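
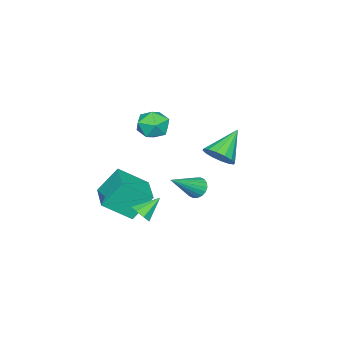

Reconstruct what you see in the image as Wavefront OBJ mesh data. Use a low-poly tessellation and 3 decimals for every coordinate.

v 0.692 3.457 1.965
v 1.176 3.204 2.603
v -0.712 3.623 3.095
v 1.219 3.637 2.593
v 1.121 4.021 2.415
v 0.908 4.254 2.116
v 0.637 4.274 1.777
v 0.381 4.074 1.488
v 0.208 3.71 1.326
v 0.164 3.277 1.336
v 0.262 2.893 1.514
v 0.475 2.659 1.813
v 0.746 2.64 2.153
v 1.003 2.839 2.442
v -2.96 -1.485 1.121
v -2.02 -1.658 1.07
v -3.24 -2.762 0.29
v -2.3 -2.935 0.239
v -2.758 -3.02 1.075
v -2.585 -2.231 1.589
v -2.675 -2.189 -0.229
v -2.502 -1.4 0.285
v -1.844 -2.093 0.236
v -1.895 -2.606 1.042
v -3.365 -1.814 0.318
v -3.416 -2.327 1.124
v 1.596 -0.223 -2.693
v 2.003 0.234 -2.505
v 0.664 0.283 -1.907
v 1.742 0.365 -2.898
v 1.396 0.151 -3.172
v 1.167 -0.282 -3.164
v 1.19 -0.68 -2.881
v 1.45 -0.811 -2.487
v 1.796 -0.598 -2.214
v 2.025 -0.165 -2.221
v -0.355 1.68 -1.284
v 0.032 1.713 -1.767
v 1.175 1.18 -0.096
v 0.037 1.97 -1.667
v -0.035 2.169 -1.49
v -0.17 2.272 -1.272
v -0.342 2.257 -1.057
v -0.517 2.128 -0.887
v -0.659 1.91 -0.795
v -0.741 1.646 -0.8
v -0.747 1.39 -0.901
v -0.675 1.19 -1.078
v -0.539 1.088 -1.295
v -0.367 1.103 -1.51
v -0.193 1.232 -1.681
v -0.051 1.45 -1.773
v -1.469 -1.733 -2.677
v -0.542 -2.889 -1.587
v -0.099 -0.568 -2.609
v 0.829 -1.724 -1.519
v -0.769 -2.476 -4.061
v 0.159 -3.632 -2.971
v 0.602 -1.311 -3.993
v 1.529 -2.467 -2.903
f 2 1 4
f 2 4 3
f 4 1 5
f 4 5 3
f 5 1 6
f 5 6 3
f 6 1 7
f 6 7 3
f 7 1 8
f 7 8 3
f 8 1 9
f 8 9 3
f 9 1 10
f 9 10 3
f 10 1 11
f 10 11 3
f 11 1 12
f 11 12 3
f 12 1 13
f 12 13 3
f 13 1 14
f 13 14 3
f 14 1 2
f 14 2 3
f 15 26 20
f 15 20 16
f 15 16 22
f 15 22 25
f 15 25 26
f 16 20 24
f 20 26 19
f 26 25 17
f 25 22 21
f 22 16 23
f 18 24 19
f 18 19 17
f 18 17 21
f 18 21 23
f 18 23 24
f 19 24 20
f 17 19 26
f 21 17 25
f 23 21 22
f 24 23 16
f 28 27 30
f 28 30 29
f 30 27 31
f 30 31 29
f 31 27 32
f 31 32 29
f 32 27 33
f 32 33 29
f 33 27 34
f 33 34 29
f 34 27 35
f 34 35 29
f 35 27 36
f 35 36 29
f 36 27 28
f 36 28 29
f 38 37 40
f 38 40 39
f 40 37 41
f 40 41 39
f 41 37 42
f 41 42 39
f 42 37 43
f 42 43 39
f 43 37 44
f 43 44 39
f 44 37 45
f 44 45 39
f 45 37 46
f 45 46 39
f 46 37 47
f 46 47 39
f 47 37 48
f 47 48 39
f 48 37 49
f 48 49 39
f 49 37 50
f 49 50 39
f 50 37 51
f 50 51 39
f 51 37 52
f 51 52 39
f 52 37 38
f 52 38 39
f 54 56 53
f 57 54 53
f 53 56 55
f 55 57 53
f 54 60 56
f 58 54 57
f 58 60 54
f 56 60 55
f 59 57 55
f 55 60 59
f 59 58 57
f 60 58 59



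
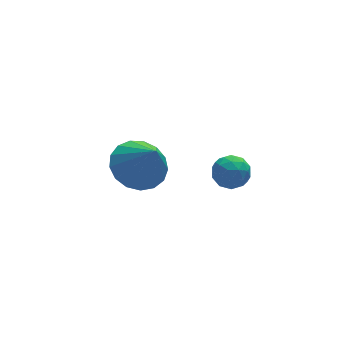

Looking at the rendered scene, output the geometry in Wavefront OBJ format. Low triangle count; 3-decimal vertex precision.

v 2.981 -3.088 3.302
v 3.334 -3.243 3.854
v 2.106 -3.577 3.726
v 2.459 -3.732 4.278
v 2.297 -3.091 4.15
v 2.839 -2.789 3.888
v 2.601 -4.031 3.692
v 3.143 -3.729 3.43
v 3.1 -3.825 4.095
v 2.912 -3.244 4.378
v 2.528 -3.576 3.202
v 2.34 -2.995 3.485
v 3.235 -3.122 3.541
v 2.205 -3.698 4.039
v 2.111 -3.321 3.964
v 2.318 -3.412 4.288
v 2.943 -2.856 3.561
v 3.151 -2.946 3.885
v 2.541 -2.857 4.059
v 2.289 -3.874 3.695
v 2.497 -3.964 4.019
v 3.122 -3.408 3.292
v 3.329 -3.499 3.616
v 2.899 -3.963 3.521
v 3.304 -3.556 4.007
v 2.79 -3.843 4.256
v 2.873 -4.019 3.912
v 3.191 -3.842 3.758
v 3.194 -3.214 4.173
v 2.679 -3.502 4.422
v 2.584 -3.125 4.347
v 2.902 -2.947 4.193
v 3.056 -3.557 4.315
v 2.761 -3.318 3.158
v 2.246 -3.606 3.407
v 2.538 -3.873 3.387
v 2.856 -3.695 3.233
v 2.65 -2.977 3.324
v 2.136 -3.264 3.573
v 2.249 -2.978 3.822
v 2.567 -2.801 3.668
v 2.384 -3.263 3.265
v 1.03 0.541 1.165
v 1.99 0.298 0.819
v 1.33 -0.361 2.635
v 2.058 0.728 1.07
v 1.89 1.116 1.342
v 1.525 1.372 1.574
v 1.047 1.437 1.712
v 0.564 1.298 1.725
v 0.188 0.984 1.61
v 0.005 0.57 1.393
v 0.056 0.149 1.124
v 0.331 -0.183 0.864
v 0.765 -0.348 0.674
v 1.26 -0.31 0.596
v 1.703 -0.077 0.648
f 1 38 17
f 38 12 41
f 17 41 6
f 38 41 17
f 1 17 13
f 17 6 18
f 13 18 2
f 17 18 13
f 1 13 22
f 13 2 23
f 22 23 8
f 13 23 22
f 1 22 34
f 22 8 37
f 34 37 11
f 22 37 34
f 1 34 38
f 34 11 42
f 38 42 12
f 34 42 38
f 2 18 29
f 18 6 32
f 29 32 10
f 18 32 29
f 6 41 19
f 41 12 40
f 19 40 5
f 41 40 19
f 12 42 39
f 42 11 35
f 39 35 3
f 42 35 39
f 11 37 36
f 37 8 24
f 36 24 7
f 37 24 36
f 8 23 28
f 23 2 25
f 28 25 9
f 23 25 28
f 4 30 16
f 30 10 31
f 16 31 5
f 30 31 16
f 4 16 14
f 16 5 15
f 14 15 3
f 16 15 14
f 4 14 21
f 14 3 20
f 21 20 7
f 14 20 21
f 4 21 26
f 21 7 27
f 26 27 9
f 21 27 26
f 4 26 30
f 26 9 33
f 30 33 10
f 26 33 30
f 5 31 19
f 31 10 32
f 19 32 6
f 31 32 19
f 3 15 39
f 15 5 40
f 39 40 12
f 15 40 39
f 7 20 36
f 20 3 35
f 36 35 11
f 20 35 36
f 9 27 28
f 27 7 24
f 28 24 8
f 27 24 28
f 10 33 29
f 33 9 25
f 29 25 2
f 33 25 29
f 44 43 46
f 44 46 45
f 46 43 47
f 46 47 45
f 47 43 48
f 47 48 45
f 48 43 49
f 48 49 45
f 49 43 50
f 49 50 45
f 50 43 51
f 50 51 45
f 51 43 52
f 51 52 45
f 52 43 53
f 52 53 45
f 53 43 54
f 53 54 45
f 54 43 55
f 54 55 45
f 55 43 56
f 55 56 45
f 56 43 57
f 56 57 45
f 57 43 44
f 57 44 45



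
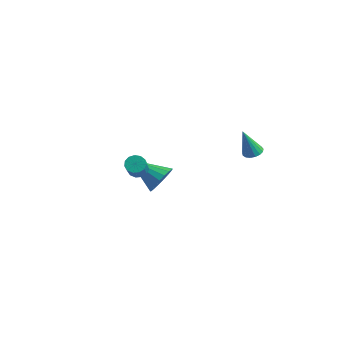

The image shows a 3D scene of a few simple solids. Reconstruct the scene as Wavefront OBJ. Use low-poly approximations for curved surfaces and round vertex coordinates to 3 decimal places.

v -1.714 -1.403 -1.148
v -1.206 -1.269 -1.369
v -0.498 -2.144 -0.274
v -1.006 -2.277 -0.052
v -1.27 -1.045 -1.148
v -0.563 -1.92 -0.053
v -1.475 -0.934 -0.927
v -0.768 -1.809 0.168
v -1.756 -0.972 -0.776
v -1.049 -1.847 0.319
v -2.023 -1.147 -0.743
v -1.316 -2.022 0.352
v -2.193 -1.403 -0.838
v -1.485 -2.278 0.257
v -2.21 -1.659 -1.032
v -1.502 -2.533 0.063
v -2.069 -1.833 -1.262
v -1.362 -2.708 -0.167
v -1.816 -1.871 -1.456
v -1.109 -2.746 -0.361
v -1.53 -1.76 -1.552
v -0.823 -2.635 -0.457
v -1.303 -1.536 -1.519
v -0.595 -2.411 -0.424
v -2.423 1.055 -3.51
v -2.132 1.543 -2.736
v -4.257 0.465 -2.45
v -2.353 1.836 -2.955
v -2.588 1.974 -3.285
v -2.79 1.93 -3.659
v -2.919 1.713 -4.003
v -2.95 1.365 -4.25
v -2.876 0.957 -4.35
v -2.713 0.567 -4.284
v -2.492 0.275 -4.065
v -2.257 0.137 -3.736
v -2.055 0.181 -3.362
v -1.926 0.398 -3.017
v -1.895 0.745 -2.77
v -1.969 1.154 -2.67
v 3.784 1.271 1.365
v 4.143 1.66 1.547
v 3.536 0.749 2.975
v 3.906 1.785 1.55
v 3.641 1.792 1.512
v 3.409 1.679 1.44
v 3.262 1.473 1.35
v 3.236 1.221 1.264
v 3.334 0.98 1.202
v 3.536 0.805 1.176
v 3.795 0.737 1.194
v 4.051 0.792 1.251
v 4.246 0.956 1.335
v 4.335 1.192 1.425
v 4.298 1.446 1.501
f 2 1 5
f 2 5 3
f 3 5 6
f 3 6 4
f 5 1 7
f 5 7 6
f 6 7 8
f 6 8 4
f 7 1 9
f 7 9 8
f 8 9 10
f 8 10 4
f 9 1 11
f 9 11 10
f 10 11 12
f 10 12 4
f 11 1 13
f 11 13 12
f 12 13 14
f 12 14 4
f 13 1 15
f 13 15 14
f 14 15 16
f 14 16 4
f 15 1 17
f 15 17 16
f 16 17 18
f 16 18 4
f 17 1 19
f 17 19 18
f 18 19 20
f 18 20 4
f 19 1 21
f 19 21 20
f 20 21 22
f 20 22 4
f 21 1 23
f 21 23 22
f 22 23 24
f 22 24 4
f 23 1 2
f 23 2 24
f 24 2 3
f 24 3 4
f 26 25 28
f 26 28 27
f 28 25 29
f 28 29 27
f 29 25 30
f 29 30 27
f 30 25 31
f 30 31 27
f 31 25 32
f 31 32 27
f 32 25 33
f 32 33 27
f 33 25 34
f 33 34 27
f 34 25 35
f 34 35 27
f 35 25 36
f 35 36 27
f 36 25 37
f 36 37 27
f 37 25 38
f 37 38 27
f 38 25 39
f 38 39 27
f 39 25 40
f 39 40 27
f 40 25 26
f 40 26 27
f 42 41 44
f 42 44 43
f 44 41 45
f 44 45 43
f 45 41 46
f 45 46 43
f 46 41 47
f 46 47 43
f 47 41 48
f 47 48 43
f 48 41 49
f 48 49 43
f 49 41 50
f 49 50 43
f 50 41 51
f 50 51 43
f 51 41 52
f 51 52 43
f 52 41 53
f 52 53 43
f 53 41 54
f 53 54 43
f 54 41 55
f 54 55 43
f 55 41 42
f 55 42 43



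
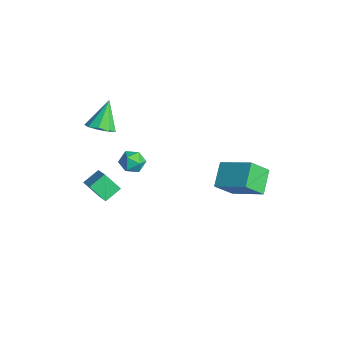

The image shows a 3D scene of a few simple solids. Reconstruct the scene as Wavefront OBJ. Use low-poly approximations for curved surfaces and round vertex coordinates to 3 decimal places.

v -2.09 -2.491 1.25
v -1.284 -2.276 1.531
v -2.83 -1.729 2.79
v -1.513 -1.829 1.2
v -2.012 -1.691 0.892
v -2.547 -1.927 0.752
v -2.869 -2.427 0.845
v -2.826 -2.957 1.127
v -2.439 -3.269 1.467
v -1.889 -3.216 1.706
v -1.433 -2.824 1.731
v 3.903 -2.351 4.109
v 4.557 -2.526 3.796
v 3.323 -2.934 3.224
v 3.977 -3.109 2.911
v 3.78 -3.42 3.56
v 4.138 -3.06 4.107
v 3.742 -2.4 2.913
v 4.1 -2.04 3.46
v 4.458 -2.556 3.056
v 4.481 -3.187 3.456
v 3.399 -2.273 3.564
v 3.422 -2.904 3.964
v 3.676 2.83 -1.085
v 3.818 1.748 -0.013
v 2.615 3.561 -0.206
v 2.757 2.479 0.866
v 5.203 3.941 -0.166
v 5.345 2.859 0.906
v 4.142 4.672 0.713
v 4.284 3.59 1.785
v -2.794 -3.342 -3.786
v -3.073 -2.378 -3.244
v -2.208 -2.631 -4.746
v -2.487 -1.668 -4.204
v -1.473 -3.392 -3.016
v -1.752 -2.429 -2.474
v -0.887 -2.682 -3.976
v -1.166 -1.718 -3.434
f 2 1 4
f 2 4 3
f 4 1 5
f 4 5 3
f 5 1 6
f 5 6 3
f 6 1 7
f 6 7 3
f 7 1 8
f 7 8 3
f 8 1 9
f 8 9 3
f 9 1 10
f 9 10 3
f 10 1 11
f 10 11 3
f 11 1 2
f 11 2 3
f 12 23 17
f 12 17 13
f 12 13 19
f 12 19 22
f 12 22 23
f 13 17 21
f 17 23 16
f 23 22 14
f 22 19 18
f 19 13 20
f 15 21 16
f 15 16 14
f 15 14 18
f 15 18 20
f 15 20 21
f 16 21 17
f 14 16 23
f 18 14 22
f 20 18 19
f 21 20 13
f 25 27 24
f 28 25 24
f 24 27 26
f 26 28 24
f 25 31 27
f 29 25 28
f 29 31 25
f 27 31 26
f 30 28 26
f 26 31 30
f 30 29 28
f 31 29 30
f 33 35 32
f 36 33 32
f 32 35 34
f 34 36 32
f 33 39 35
f 37 33 36
f 37 39 33
f 35 39 34
f 38 36 34
f 34 39 38
f 38 37 36
f 39 37 38



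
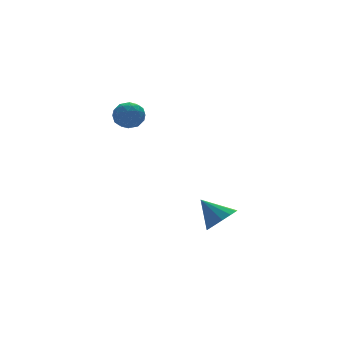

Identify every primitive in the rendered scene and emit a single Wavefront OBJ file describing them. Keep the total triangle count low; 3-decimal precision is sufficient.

v -2.621 3.115 2.739
v -2.124 2.861 3.49
v -2.476 1.719 2.17
v -1.979 1.465 2.921
v -2.892 1.649 3.006
v -2.982 2.512 3.357
v -1.618 2.068 2.303
v -1.708 2.931 2.654
v -1.504 2.214 3.22
v -2.291 1.955 3.655
v -2.309 2.625 2.005
v -3.096 2.366 2.44
v -2.385 3.11 3.164
v -2.215 1.47 2.496
v -2.752 1.578 2.546
v -2.459 1.429 2.987
v -2.89 2.905 3.086
v -2.597 2.756 3.528
v -3.049 2.044 3.243
v -2.003 1.824 2.132
v -1.71 1.675 2.574
v -2.141 3.151 2.673
v -1.848 3.002 3.114
v -1.551 2.536 2.417
v -1.728 2.581 3.447
v -1.643 1.76 3.113
v -1.431 2.115 2.749
v -1.484 2.622 2.956
v -2.191 2.429 3.702
v -2.106 1.608 3.368
v -2.643 1.717 3.418
v -2.696 2.224 3.624
v -1.827 2.048 3.544
v -2.494 2.972 2.292
v -2.409 2.151 1.958
v -1.904 2.356 2.036
v -1.957 2.863 2.242
v -2.957 2.82 2.547
v -2.872 1.999 2.213
v -3.116 1.958 2.704
v -3.169 2.465 2.911
v -2.773 2.532 2.116
v 1.478 -1.054 -4.335
v 2.144 -0.29 -4.61
v 0.762 0.014 -3.105
v 1.664 -0.222 -4.949
v 1.124 -0.418 -5.093
v 0.697 -0.816 -4.996
v 0.518 -1.29 -4.69
v 0.644 -1.688 -4.271
v 1.035 -1.885 -3.872
v 1.566 -1.818 -3.621
v 2.07 -1.509 -3.597
v 2.385 -1.054 -3.807
v 2.413 -0.6 -4.185
f 1 38 17
f 38 12 41
f 17 41 6
f 38 41 17
f 1 17 13
f 17 6 18
f 13 18 2
f 17 18 13
f 1 13 22
f 13 2 23
f 22 23 8
f 13 23 22
f 1 22 34
f 22 8 37
f 34 37 11
f 22 37 34
f 1 34 38
f 34 11 42
f 38 42 12
f 34 42 38
f 2 18 29
f 18 6 32
f 29 32 10
f 18 32 29
f 6 41 19
f 41 12 40
f 19 40 5
f 41 40 19
f 12 42 39
f 42 11 35
f 39 35 3
f 42 35 39
f 11 37 36
f 37 8 24
f 36 24 7
f 37 24 36
f 8 23 28
f 23 2 25
f 28 25 9
f 23 25 28
f 4 30 16
f 30 10 31
f 16 31 5
f 30 31 16
f 4 16 14
f 16 5 15
f 14 15 3
f 16 15 14
f 4 14 21
f 14 3 20
f 21 20 7
f 14 20 21
f 4 21 26
f 21 7 27
f 26 27 9
f 21 27 26
f 4 26 30
f 26 9 33
f 30 33 10
f 26 33 30
f 5 31 19
f 31 10 32
f 19 32 6
f 31 32 19
f 3 15 39
f 15 5 40
f 39 40 12
f 15 40 39
f 7 20 36
f 20 3 35
f 36 35 11
f 20 35 36
f 9 27 28
f 27 7 24
f 28 24 8
f 27 24 28
f 10 33 29
f 33 9 25
f 29 25 2
f 33 25 29
f 44 43 46
f 44 46 45
f 46 43 47
f 46 47 45
f 47 43 48
f 47 48 45
f 48 43 49
f 48 49 45
f 49 43 50
f 49 50 45
f 50 43 51
f 50 51 45
f 51 43 52
f 51 52 45
f 52 43 53
f 52 53 45
f 53 43 54
f 53 54 45
f 54 43 55
f 54 55 45
f 55 43 44
f 55 44 45



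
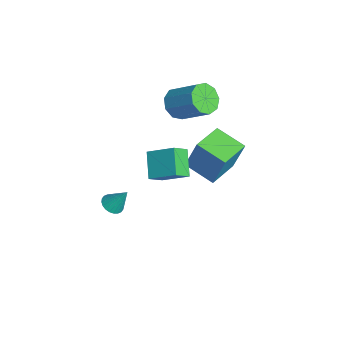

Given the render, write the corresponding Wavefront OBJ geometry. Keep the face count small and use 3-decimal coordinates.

v -0.332 -3.773 -4.307
v 0.313 -3.827 -4.48
v 0.072 -3.047 -3.033
v 0.25 -3.598 -4.59
v 0.098 -3.396 -4.657
v -0.12 -3.252 -4.671
v -0.369 -3.186 -4.629
v -0.613 -3.21 -4.538
v -0.814 -3.32 -4.412
v -0.942 -3.498 -4.27
v -0.977 -3.718 -4.133
v -0.913 -3.947 -4.023
v -0.761 -4.149 -3.956
v -0.544 -4.294 -3.943
v -0.295 -4.359 -3.985
v -0.051 -4.335 -4.075
v 0.15 -4.226 -4.202
v 0.278 -4.047 -4.344
v 0.311 -0.063 -1.021
v 0.666 0.47 0.905
v -1.05 1.286 -1.143
v -0.695 1.819 0.783
v 1.555 1.141 -1.583
v 1.91 1.674 0.343
v 0.194 2.49 -1.705
v 0.549 3.023 0.221
v 3.784 -1.895 1.373
v 2.546 -1.758 2.344
v 4.579 -0.692 2.215
v 3.341 -0.555 3.187
v 4.219 -2.645 2.033
v 2.981 -2.508 3.005
v 5.014 -1.442 2.876
v 3.776 -1.305 3.847
v -2.185 0.051 1.794
v -1.519 0.145 1.082
v -0.349 1.342 2.333
v -1.015 1.249 3.046
v -1.973 0.636 1.037
v -0.803 1.833 2.289
v -2.526 0.853 1.346
v -1.357 2.051 2.598
v -2.92 0.695 1.865
v -1.75 1.893 3.117
v -2.97 0.236 2.351
v -1.8 1.433 3.603
v -2.652 -0.31 2.576
v -1.482 0.887 3.828
v -2.116 -0.686 2.435
v -0.946 0.511 3.687
v -1.612 -0.718 1.995
v -0.442 0.479 3.246
v -1.376 -0.389 1.46
v -0.206 0.808 2.712
f 2 1 4
f 2 4 3
f 4 1 5
f 4 5 3
f 5 1 6
f 5 6 3
f 6 1 7
f 6 7 3
f 7 1 8
f 7 8 3
f 8 1 9
f 8 9 3
f 9 1 10
f 9 10 3
f 10 1 11
f 10 11 3
f 11 1 12
f 11 12 3
f 12 1 13
f 12 13 3
f 13 1 14
f 13 14 3
f 14 1 15
f 14 15 3
f 15 1 16
f 15 16 3
f 16 1 17
f 16 17 3
f 17 1 18
f 17 18 3
f 18 1 2
f 18 2 3
f 20 22 19
f 23 20 19
f 19 22 21
f 21 23 19
f 20 26 22
f 24 20 23
f 24 26 20
f 22 26 21
f 25 23 21
f 21 26 25
f 25 24 23
f 26 24 25
f 28 30 27
f 31 28 27
f 27 30 29
f 29 31 27
f 28 34 30
f 32 28 31
f 32 34 28
f 30 34 29
f 33 31 29
f 29 34 33
f 33 32 31
f 34 32 33
f 36 35 39
f 36 39 37
f 37 39 40
f 37 40 38
f 39 35 41
f 39 41 40
f 40 41 42
f 40 42 38
f 41 35 43
f 41 43 42
f 42 43 44
f 42 44 38
f 43 35 45
f 43 45 44
f 44 45 46
f 44 46 38
f 45 35 47
f 45 47 46
f 46 47 48
f 46 48 38
f 47 35 49
f 47 49 48
f 48 49 50
f 48 50 38
f 49 35 51
f 49 51 50
f 50 51 52
f 50 52 38
f 51 35 53
f 51 53 52
f 52 53 54
f 52 54 38
f 53 35 36
f 53 36 54
f 54 36 37
f 54 37 38



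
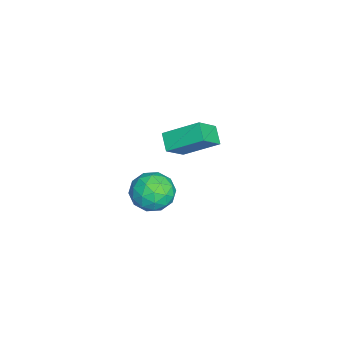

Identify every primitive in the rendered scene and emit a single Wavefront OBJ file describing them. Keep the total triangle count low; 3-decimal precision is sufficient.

v 2.676 2.28 3.875
v 3.238 2.852 4.246
v 3.622 2.028 2.834
v 4.184 2.6 3.205
v 4.006 1.832 3.605
v 3.422 1.988 4.248
v 3.438 2.892 2.832
v 2.854 3.048 3.475
v 3.708 3.23 3.602
v 4.06 2.575 4.079
v 2.8 2.305 3.001
v 3.152 1.65 3.478
v 2.874 2.588 4.152
v 3.986 2.292 2.928
v 3.882 1.841 3.163
v 4.212 2.177 3.381
v 2.982 2.081 4.153
v 3.312 2.417 4.371
v 3.764 1.817 3.994
v 3.548 2.463 2.709
v 3.878 2.799 2.927
v 2.648 2.703 3.699
v 2.978 3.039 3.917
v 3.096 3.063 3.086
v 3.481 3.147 3.991
v 4.037 2.998 3.379
v 3.599 3.17 3.16
v 3.255 3.262 3.538
v 3.687 2.762 4.272
v 4.243 2.614 3.66
v 4.139 2.163 3.895
v 3.795 2.254 4.273
v 3.964 2.984 3.893
v 2.617 2.266 3.42
v 3.173 2.118 2.808
v 3.065 2.626 2.807
v 2.721 2.717 3.185
v 2.823 1.882 3.701
v 3.379 1.733 3.089
v 3.605 1.618 3.542
v 3.261 1.71 3.92
v 2.896 1.896 3.187
v -1.843 2.836 2.093
v -1.728 4.238 2.956
v -1.171 3.067 1.628
v -1.056 4.469 2.491
v -1.084 2.271 2.909
v -0.969 3.673 3.772
v -0.412 2.502 2.444
v -0.297 3.904 3.307
f 1 38 17
f 38 12 41
f 17 41 6
f 38 41 17
f 1 17 13
f 17 6 18
f 13 18 2
f 17 18 13
f 1 13 22
f 13 2 23
f 22 23 8
f 13 23 22
f 1 22 34
f 22 8 37
f 34 37 11
f 22 37 34
f 1 34 38
f 34 11 42
f 38 42 12
f 34 42 38
f 2 18 29
f 18 6 32
f 29 32 10
f 18 32 29
f 6 41 19
f 41 12 40
f 19 40 5
f 41 40 19
f 12 42 39
f 42 11 35
f 39 35 3
f 42 35 39
f 11 37 36
f 37 8 24
f 36 24 7
f 37 24 36
f 8 23 28
f 23 2 25
f 28 25 9
f 23 25 28
f 4 30 16
f 30 10 31
f 16 31 5
f 30 31 16
f 4 16 14
f 16 5 15
f 14 15 3
f 16 15 14
f 4 14 21
f 14 3 20
f 21 20 7
f 14 20 21
f 4 21 26
f 21 7 27
f 26 27 9
f 21 27 26
f 4 26 30
f 26 9 33
f 30 33 10
f 26 33 30
f 5 31 19
f 31 10 32
f 19 32 6
f 31 32 19
f 3 15 39
f 15 5 40
f 39 40 12
f 15 40 39
f 7 20 36
f 20 3 35
f 36 35 11
f 20 35 36
f 9 27 28
f 27 7 24
f 28 24 8
f 27 24 28
f 10 33 29
f 33 9 25
f 29 25 2
f 33 25 29
f 44 46 43
f 47 44 43
f 43 46 45
f 45 47 43
f 44 50 46
f 48 44 47
f 48 50 44
f 46 50 45
f 49 47 45
f 45 50 49
f 49 48 47
f 50 48 49



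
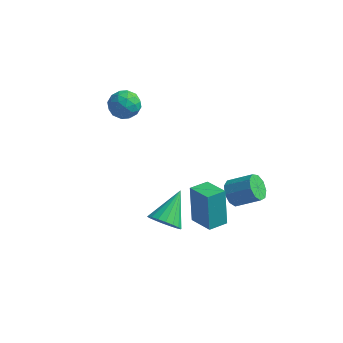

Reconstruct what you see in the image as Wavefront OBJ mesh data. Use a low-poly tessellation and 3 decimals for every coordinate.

v 0.774 -4.319 -2.276
v 1.736 -4.324 -2.405
v 0.946 -2.561 -1.084
v 1.596 -4.086 -2.737
v 1.293 -3.894 -2.977
v 0.887 -3.785 -3.078
v 0.459 -3.783 -3.021
v 0.094 -3.886 -2.815
v -0.137 -4.076 -2.503
v -0.187 -4.313 -2.146
v -0.047 -4.551 -1.815
v 0.256 -4.744 -1.575
v 0.662 -4.852 -1.473
v 1.089 -4.854 -1.531
v 1.455 -4.751 -1.736
v 1.685 -4.562 -2.048
v -3.238 -0.809 4.305
v -2.687 -0.258 3.768
v -2.993 -1.982 3.352
v -2.442 -1.431 2.815
v -2.154 -1.69 3.678
v -2.306 -0.965 4.267
v -3.374 -1.275 2.853
v -3.526 -0.55 3.442
v -2.772 -0.545 2.871
v -2.017 -0.802 3.381
v -3.663 -1.438 3.739
v -2.908 -1.695 4.249
v -2.984 -0.431 4.12
v -2.696 -1.809 3
v -2.526 -1.962 3.507
v -2.203 -1.638 3.192
v -2.76 -0.847 4.414
v -2.436 -0.522 4.098
v -2.123 -1.364 4.045
v -3.244 -1.718 3.022
v -2.92 -1.393 2.706
v -3.477 -0.602 3.928
v -3.154 -0.278 3.613
v -3.557 -0.876 3.075
v -2.71 -0.276 3.277
v -2.566 -0.965 2.717
v -3.114 -0.873 2.739
v -3.203 -0.447 3.085
v -2.267 -0.427 3.577
v -2.122 -1.116 3.017
v -1.953 -1.268 3.524
v -2.042 -0.842 3.871
v -2.316 -0.596 3.05
v -3.558 -1.124 4.103
v -3.413 -1.813 3.543
v -3.638 -1.398 3.249
v -3.727 -0.972 3.596
v -3.114 -1.275 4.403
v -2.97 -1.964 3.843
v -2.477 -1.793 4.035
v -2.566 -1.367 4.381
v -3.364 -1.644 4.07
v 3.185 -0.82 -2.112
v 3.493 -0.364 -2.732
v 4.804 -0.104 -1.889
v 4.495 -0.56 -1.268
v 3.199 -0.034 -2.376
v 4.51 0.227 -1.533
v 2.898 -0.072 -1.897
v 4.208 0.189 -1.054
v 2.731 -0.46 -1.517
v 4.042 -0.199 -0.674
v 2.776 -1.016 -1.416
v 4.087 -0.756 -0.573
v 3.013 -1.481 -1.64
v 4.324 -1.221 -0.797
v 3.33 -1.637 -2.085
v 4.64 -1.377 -1.242
v 3.579 -1.41 -2.542
v 4.889 -1.15 -1.699
v 3.643 -0.908 -2.798
v 4.954 -0.647 -1.955
v 2.299 -4.27 -1.406
v 1.953 -3.723 0.697
v 2.874 -3.31 -1.561
v 2.528 -2.762 0.541
v 3.552 -4.958 -1.021
v 3.206 -4.41 1.081
v 4.127 -3.997 -1.177
v 3.781 -3.45 0.926
f 2 1 4
f 2 4 3
f 4 1 5
f 4 5 3
f 5 1 6
f 5 6 3
f 6 1 7
f 6 7 3
f 7 1 8
f 7 8 3
f 8 1 9
f 8 9 3
f 9 1 10
f 9 10 3
f 10 1 11
f 10 11 3
f 11 1 12
f 11 12 3
f 12 1 13
f 12 13 3
f 13 1 14
f 13 14 3
f 14 1 15
f 14 15 3
f 15 1 16
f 15 16 3
f 16 1 2
f 16 2 3
f 17 54 33
f 54 28 57
f 33 57 22
f 54 57 33
f 17 33 29
f 33 22 34
f 29 34 18
f 33 34 29
f 17 29 38
f 29 18 39
f 38 39 24
f 29 39 38
f 17 38 50
f 38 24 53
f 50 53 27
f 38 53 50
f 17 50 54
f 50 27 58
f 54 58 28
f 50 58 54
f 18 34 45
f 34 22 48
f 45 48 26
f 34 48 45
f 22 57 35
f 57 28 56
f 35 56 21
f 57 56 35
f 28 58 55
f 58 27 51
f 55 51 19
f 58 51 55
f 27 53 52
f 53 24 40
f 52 40 23
f 53 40 52
f 24 39 44
f 39 18 41
f 44 41 25
f 39 41 44
f 20 46 32
f 46 26 47
f 32 47 21
f 46 47 32
f 20 32 30
f 32 21 31
f 30 31 19
f 32 31 30
f 20 30 37
f 30 19 36
f 37 36 23
f 30 36 37
f 20 37 42
f 37 23 43
f 42 43 25
f 37 43 42
f 20 42 46
f 42 25 49
f 46 49 26
f 42 49 46
f 21 47 35
f 47 26 48
f 35 48 22
f 47 48 35
f 19 31 55
f 31 21 56
f 55 56 28
f 31 56 55
f 23 36 52
f 36 19 51
f 52 51 27
f 36 51 52
f 25 43 44
f 43 23 40
f 44 40 24
f 43 40 44
f 26 49 45
f 49 25 41
f 45 41 18
f 49 41 45
f 60 59 63
f 60 63 61
f 61 63 64
f 61 64 62
f 63 59 65
f 63 65 64
f 64 65 66
f 64 66 62
f 65 59 67
f 65 67 66
f 66 67 68
f 66 68 62
f 67 59 69
f 67 69 68
f 68 69 70
f 68 70 62
f 69 59 71
f 69 71 70
f 70 71 72
f 70 72 62
f 71 59 73
f 71 73 72
f 72 73 74
f 72 74 62
f 73 59 75
f 73 75 74
f 74 75 76
f 74 76 62
f 75 59 77
f 75 77 76
f 76 77 78
f 76 78 62
f 77 59 60
f 77 60 78
f 78 60 61
f 78 61 62
f 80 82 79
f 83 80 79
f 79 82 81
f 81 83 79
f 80 86 82
f 84 80 83
f 84 86 80
f 82 86 81
f 85 83 81
f 81 86 85
f 85 84 83
f 86 84 85



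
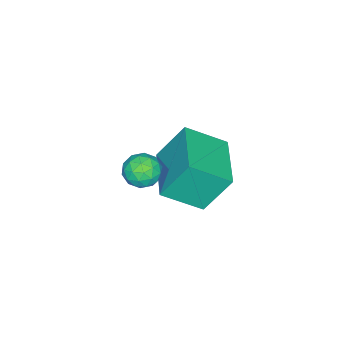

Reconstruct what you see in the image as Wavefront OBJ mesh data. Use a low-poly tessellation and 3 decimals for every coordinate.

v -2.283 -1.841 -3.827
v -2.799 -1.075 -2.376
v -0.574 -0.672 -3.836
v -1.091 0.094 -2.385
v -1.489 -2.994 -2.935
v -2.006 -2.228 -1.484
v 0.219 -1.825 -2.944
v -0.297 -1.059 -1.493
v 1.6 -0.988 0.413
v 1.985 -0.831 -0.102
v 1.715 -2.029 0.182
v 2.1 -1.872 -0.333
v 2.317 -1.774 0.285
v 2.246 -1.131 0.428
v 1.454 -1.729 -0.348
v 1.383 -1.086 -0.205
v 1.895 -1.289 -0.572
v 2.429 -1.317 -0.181
v 1.271 -1.543 0.261
v 1.805 -1.571 0.652
v 1.782 -0.818 0.175
v 1.918 -2.042 -0.095
v 2.045 -1.984 0.268
v 2.272 -1.892 -0.035
v 1.936 -0.994 0.487
v 2.162 -0.902 0.184
v 2.358 -1.456 0.412
v 1.538 -1.958 -0.104
v 1.764 -1.866 -0.407
v 1.428 -0.968 0.115
v 1.655 -0.876 -0.188
v 1.342 -1.404 -0.332
v 1.956 -0.995 -0.404
v 2.024 -1.607 -0.539
v 1.644 -1.523 -0.548
v 1.602 -1.145 -0.464
v 2.27 -1.012 -0.174
v 2.338 -1.623 -0.309
v 2.465 -1.566 0.054
v 2.423 -1.188 0.138
v 2.217 -1.281 -0.45
v 1.362 -1.237 0.389
v 1.43 -1.848 0.254
v 1.277 -1.672 -0.058
v 1.235 -1.294 0.026
v 1.676 -1.253 0.619
v 1.744 -1.865 0.484
v 2.098 -1.715 0.544
v 2.056 -1.337 0.628
v 1.483 -1.579 0.53
f 2 4 1
f 5 2 1
f 1 4 3
f 3 5 1
f 2 8 4
f 6 2 5
f 6 8 2
f 4 8 3
f 7 5 3
f 3 8 7
f 7 6 5
f 8 6 7
f 9 46 25
f 46 20 49
f 25 49 14
f 46 49 25
f 9 25 21
f 25 14 26
f 21 26 10
f 25 26 21
f 9 21 30
f 21 10 31
f 30 31 16
f 21 31 30
f 9 30 42
f 30 16 45
f 42 45 19
f 30 45 42
f 9 42 46
f 42 19 50
f 46 50 20
f 42 50 46
f 10 26 37
f 26 14 40
f 37 40 18
f 26 40 37
f 14 49 27
f 49 20 48
f 27 48 13
f 49 48 27
f 20 50 47
f 50 19 43
f 47 43 11
f 50 43 47
f 19 45 44
f 45 16 32
f 44 32 15
f 45 32 44
f 16 31 36
f 31 10 33
f 36 33 17
f 31 33 36
f 12 38 24
f 38 18 39
f 24 39 13
f 38 39 24
f 12 24 22
f 24 13 23
f 22 23 11
f 24 23 22
f 12 22 29
f 22 11 28
f 29 28 15
f 22 28 29
f 12 29 34
f 29 15 35
f 34 35 17
f 29 35 34
f 12 34 38
f 34 17 41
f 38 41 18
f 34 41 38
f 13 39 27
f 39 18 40
f 27 40 14
f 39 40 27
f 11 23 47
f 23 13 48
f 47 48 20
f 23 48 47
f 15 28 44
f 28 11 43
f 44 43 19
f 28 43 44
f 17 35 36
f 35 15 32
f 36 32 16
f 35 32 36
f 18 41 37
f 41 17 33
f 37 33 10
f 41 33 37



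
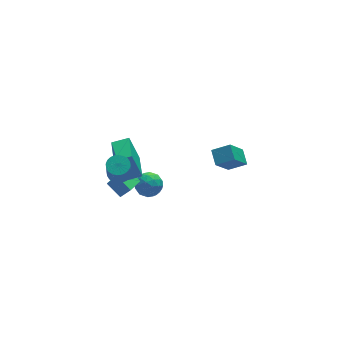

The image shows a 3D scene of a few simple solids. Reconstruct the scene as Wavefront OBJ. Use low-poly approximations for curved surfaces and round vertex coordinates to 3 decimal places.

v -1.701 0.812 -1.878
v -1.274 1.423 -2.195
v -1.266 0.017 -2.825
v -0.839 0.628 -3.142
v -0.623 0.31 -2.429
v -0.892 0.801 -1.844
v -1.648 0.639 -3.176
v -1.917 1.13 -2.591
v -1.242 1.316 -2.997
v -0.608 1.113 -2.536
v -1.932 0.327 -2.484
v -1.298 0.124 -2.023
v -1.525 1.187 -1.954
v -1.015 0.253 -3.066
v -0.888 0.066 -2.648
v -0.637 0.425 -2.834
v -1.301 0.822 -1.747
v -1.05 1.181 -1.934
v -0.668 0.527 -2.071
v -1.49 0.259 -3.086
v -1.239 0.618 -3.273
v -1.903 1.015 -2.186
v -1.652 1.374 -2.372
v -1.872 0.913 -2.949
v -1.256 1.483 -2.611
v -1 1.016 -3.168
v -1.476 1.023 -3.188
v -1.633 1.311 -2.844
v -0.883 1.364 -2.34
v -0.628 0.897 -2.896
v -0.501 0.71 -2.478
v -0.659 0.998 -2.134
v -0.864 1.301 -2.811
v -1.912 0.543 -2.124
v -1.657 0.076 -2.68
v -1.881 0.442 -2.886
v -2.039 0.73 -2.542
v -1.54 0.424 -1.852
v -1.284 -0.043 -2.409
v -0.907 0.129 -2.176
v -1.064 0.417 -1.832
v -1.676 0.139 -2.209
v 2.905 -0.896 -0.116
v 2.995 -0.035 0.298
v 1.982 -0.562 -0.612
v 2.071 0.299 -0.197
v 3.869 -0.319 -1.523
v 3.958 0.542 -1.108
v 2.945 0.015 -2.018
v 3.035 0.876 -1.604
v -3.167 -1.006 0.418
v -3.617 -0.745 2.068
v -2.781 0.561 0.276
v -3.231 0.822 1.925
v -2.269 -1.202 0.695
v -2.719 -0.941 2.344
v -1.883 0.365 0.552
v -2.333 0.626 2.202
v -2.664 -0.436 -1.232
v -3.136 0.311 -0.629
v -3.163 -0.233 -1.876
v -3.636 0.514 -1.273
v -1.844 0.386 -1.607
v -2.317 1.133 -1.004
v -2.344 0.589 -2.251
v -2.816 1.336 -1.648
v -3.849 -2.285 2.749
v -3.301 -2.55 2.726
v -3.502 -3.08 4.028
v -4.051 -2.815 4.051
v -3.246 -2.339 2.82
v -3.447 -2.869 4.122
v -3.283 -2.119 2.904
v -3.484 -2.649 4.206
v -3.407 -1.925 2.964
v -3.608 -2.455 4.266
v -3.598 -1.785 2.991
v -3.799 -2.315 4.293
v -3.827 -1.722 2.982
v -4.028 -2.252 4.284
v -4.06 -1.744 2.937
v -4.261 -2.274 4.239
v -4.26 -1.849 2.863
v -4.461 -2.379 4.165
v -4.398 -2.02 2.772
v -4.599 -2.55 4.074
v -4.453 -2.231 2.678
v -4.654 -2.761 3.98
v -4.416 -2.451 2.594
v -4.617 -2.981 3.896
v -4.292 -2.645 2.534
v -4.493 -3.175 3.836
v -4.101 -2.785 2.507
v -4.302 -3.315 3.809
v -3.872 -2.848 2.516
v -4.073 -3.378 3.818
v -3.639 -2.826 2.561
v -3.84 -3.356 3.863
v -3.439 -2.721 2.635
v -3.64 -3.251 3.937
f 1 38 17
f 38 12 41
f 17 41 6
f 38 41 17
f 1 17 13
f 17 6 18
f 13 18 2
f 17 18 13
f 1 13 22
f 13 2 23
f 22 23 8
f 13 23 22
f 1 22 34
f 22 8 37
f 34 37 11
f 22 37 34
f 1 34 38
f 34 11 42
f 38 42 12
f 34 42 38
f 2 18 29
f 18 6 32
f 29 32 10
f 18 32 29
f 6 41 19
f 41 12 40
f 19 40 5
f 41 40 19
f 12 42 39
f 42 11 35
f 39 35 3
f 42 35 39
f 11 37 36
f 37 8 24
f 36 24 7
f 37 24 36
f 8 23 28
f 23 2 25
f 28 25 9
f 23 25 28
f 4 30 16
f 30 10 31
f 16 31 5
f 30 31 16
f 4 16 14
f 16 5 15
f 14 15 3
f 16 15 14
f 4 14 21
f 14 3 20
f 21 20 7
f 14 20 21
f 4 21 26
f 21 7 27
f 26 27 9
f 21 27 26
f 4 26 30
f 26 9 33
f 30 33 10
f 26 33 30
f 5 31 19
f 31 10 32
f 19 32 6
f 31 32 19
f 3 15 39
f 15 5 40
f 39 40 12
f 15 40 39
f 7 20 36
f 20 3 35
f 36 35 11
f 20 35 36
f 9 27 28
f 27 7 24
f 28 24 8
f 27 24 28
f 10 33 29
f 33 9 25
f 29 25 2
f 33 25 29
f 44 46 43
f 47 44 43
f 43 46 45
f 45 47 43
f 44 50 46
f 48 44 47
f 48 50 44
f 46 50 45
f 49 47 45
f 45 50 49
f 49 48 47
f 50 48 49
f 52 54 51
f 55 52 51
f 51 54 53
f 53 55 51
f 52 58 54
f 56 52 55
f 56 58 52
f 54 58 53
f 57 55 53
f 53 58 57
f 57 56 55
f 58 56 57
f 60 62 59
f 63 60 59
f 59 62 61
f 61 63 59
f 60 66 62
f 64 60 63
f 64 66 60
f 62 66 61
f 65 63 61
f 61 66 65
f 65 64 63
f 66 64 65
f 68 67 71
f 68 71 69
f 69 71 72
f 69 72 70
f 71 67 73
f 71 73 72
f 72 73 74
f 72 74 70
f 73 67 75
f 73 75 74
f 74 75 76
f 74 76 70
f 75 67 77
f 75 77 76
f 76 77 78
f 76 78 70
f 77 67 79
f 77 79 78
f 78 79 80
f 78 80 70
f 79 67 81
f 79 81 80
f 80 81 82
f 80 82 70
f 81 67 83
f 81 83 82
f 82 83 84
f 82 84 70
f 83 67 85
f 83 85 84
f 84 85 86
f 84 86 70
f 85 67 87
f 85 87 86
f 86 87 88
f 86 88 70
f 87 67 89
f 87 89 88
f 88 89 90
f 88 90 70
f 89 67 91
f 89 91 90
f 90 91 92
f 90 92 70
f 91 67 93
f 91 93 92
f 92 93 94
f 92 94 70
f 93 67 95
f 93 95 94
f 94 95 96
f 94 96 70
f 95 67 97
f 95 97 96
f 96 97 98
f 96 98 70
f 97 67 99
f 97 99 98
f 98 99 100
f 98 100 70
f 99 67 68
f 99 68 100
f 100 68 69
f 100 69 70



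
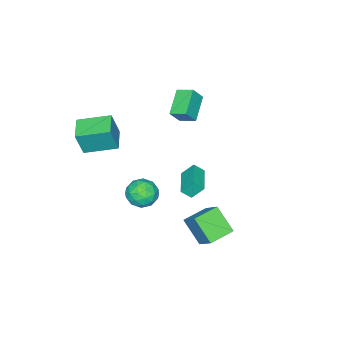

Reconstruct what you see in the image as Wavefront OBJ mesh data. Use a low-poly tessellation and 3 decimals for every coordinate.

v 1.135 -1.355 -1.667
v 1.754 -0.572 -1.275
v 2.366 -1.748 -2.825
v 2.985 -0.965 -2.433
v 2.792 -1.841 -1.845
v 2.031 -1.598 -1.129
v 2.089 -0.722 -2.971
v 1.328 -0.479 -2.255
v 2.344 -0.181 -2.081
v 2.778 -0.872 -1.385
v 1.342 -1.448 -2.715
v 1.776 -2.139 -2.019
v 1.337 -0.929 -1.369
v 2.783 -1.391 -2.731
v 2.67 -1.906 -2.385
v 3.034 -1.445 -2.155
v 1.499 -1.532 -1.283
v 1.863 -1.072 -1.053
v 2.473 -1.817 -1.388
v 2.257 -1.248 -3.047
v 2.621 -0.788 -2.817
v 1.086 -0.875 -1.945
v 1.45 -0.414 -1.715
v 1.647 -0.503 -2.712
v 2.047 -0.239 -1.612
v 2.77 -0.47 -2.294
v 2.244 -0.327 -2.609
v 1.797 -0.184 -2.188
v 2.302 -0.645 -1.204
v 3.026 -0.876 -1.885
v 2.912 -1.391 -1.539
v 2.465 -1.248 -1.118
v 2.649 -0.415 -1.677
v 1.094 -1.444 -2.215
v 1.818 -1.675 -2.896
v 1.655 -1.072 -2.982
v 1.208 -0.929 -2.561
v 1.35 -1.85 -1.806
v 2.073 -2.081 -2.488
v 2.323 -2.136 -1.912
v 1.876 -1.993 -1.491
v 1.471 -1.905 -2.423
v -0.099 3.126 -4.946
v -0.315 1.763 -3.596
v 0.504 4.396 -3.567
v 0.289 3.034 -2.217
v 1.451 2.646 -5.183
v 1.236 1.284 -3.833
v 2.055 3.917 -3.804
v 1.839 2.554 -2.454
v -4.566 -2.988 1.483
v -4.79 -1.914 1.889
v -3.018 -2.33 0.598
v -3.242 -1.256 1.004
v -3.898 -3.224 2.476
v -4.122 -2.15 2.882
v -2.35 -2.566 1.591
v -2.574 -1.492 1.997
v 1.262 -3.467 1.935
v 1.729 -3.67 3.662
v 2.467 -2.55 1.717
v 2.934 -2.753 3.443
v 2.446 -5.147 1.417
v 2.913 -5.35 3.143
v 3.651 -4.23 1.198
v 4.118 -4.433 2.925
v 2.986 2.467 2.625
v 2.561 3.026 3.433
v 2.625 2.95 2.1
v 2.2 3.509 2.908
v 4.4 3.531 2.632
v 3.975 4.09 3.44
v 4.039 4.014 2.107
v 3.614 4.573 2.915
f 1 38 17
f 38 12 41
f 17 41 6
f 38 41 17
f 1 17 13
f 17 6 18
f 13 18 2
f 17 18 13
f 1 13 22
f 13 2 23
f 22 23 8
f 13 23 22
f 1 22 34
f 22 8 37
f 34 37 11
f 22 37 34
f 1 34 38
f 34 11 42
f 38 42 12
f 34 42 38
f 2 18 29
f 18 6 32
f 29 32 10
f 18 32 29
f 6 41 19
f 41 12 40
f 19 40 5
f 41 40 19
f 12 42 39
f 42 11 35
f 39 35 3
f 42 35 39
f 11 37 36
f 37 8 24
f 36 24 7
f 37 24 36
f 8 23 28
f 23 2 25
f 28 25 9
f 23 25 28
f 4 30 16
f 30 10 31
f 16 31 5
f 30 31 16
f 4 16 14
f 16 5 15
f 14 15 3
f 16 15 14
f 4 14 21
f 14 3 20
f 21 20 7
f 14 20 21
f 4 21 26
f 21 7 27
f 26 27 9
f 21 27 26
f 4 26 30
f 26 9 33
f 30 33 10
f 26 33 30
f 5 31 19
f 31 10 32
f 19 32 6
f 31 32 19
f 3 15 39
f 15 5 40
f 39 40 12
f 15 40 39
f 7 20 36
f 20 3 35
f 36 35 11
f 20 35 36
f 9 27 28
f 27 7 24
f 28 24 8
f 27 24 28
f 10 33 29
f 33 9 25
f 29 25 2
f 33 25 29
f 44 46 43
f 47 44 43
f 43 46 45
f 45 47 43
f 44 50 46
f 48 44 47
f 48 50 44
f 46 50 45
f 49 47 45
f 45 50 49
f 49 48 47
f 50 48 49
f 52 54 51
f 55 52 51
f 51 54 53
f 53 55 51
f 52 58 54
f 56 52 55
f 56 58 52
f 54 58 53
f 57 55 53
f 53 58 57
f 57 56 55
f 58 56 57
f 60 62 59
f 63 60 59
f 59 62 61
f 61 63 59
f 60 66 62
f 64 60 63
f 64 66 60
f 62 66 61
f 65 63 61
f 61 66 65
f 65 64 63
f 66 64 65
f 68 70 67
f 71 68 67
f 67 70 69
f 69 71 67
f 68 74 70
f 72 68 71
f 72 74 68
f 70 74 69
f 73 71 69
f 69 74 73
f 73 72 71
f 74 72 73



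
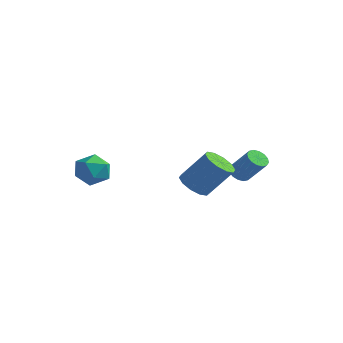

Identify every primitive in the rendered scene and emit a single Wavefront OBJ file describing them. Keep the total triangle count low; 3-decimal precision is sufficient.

v 1.484 -1.237 1.973
v 1.876 -0.753 1.504
v 2.788 -0.179 2.857
v 2.396 -0.663 3.327
v 1.487 -0.52 1.667
v 2.399 0.054 3.02
v 1.097 -0.561 1.947
v 2.009 0.014 3.3
v 0.855 -0.86 2.237
v 1.766 -0.285 3.591
v 0.853 -1.303 2.427
v 1.765 -0.729 3.78
v 1.092 -1.721 2.443
v 2.004 -1.147 3.796
v 1.481 -1.954 2.28
v 2.393 -1.38 3.633
v 1.871 -1.914 2
v 2.783 -1.339 3.353
v 2.114 -1.615 1.709
v 3.025 -1.04 3.063
v 2.115 -1.171 1.52
v 3.027 -0.597 2.873
v 1.125 2.151 1.652
v 1.517 2.248 1.294
v 2.488 2.286 2.37
v 2.095 2.189 2.728
v 1.424 2.501 1.37
v 2.395 2.539 2.446
v 1.25 2.659 1.521
v 2.221 2.698 2.597
v 1.043 2.682 1.707
v 2.014 2.72 2.783
v 0.857 2.562 1.878
v 1.828 2.6 2.954
v 0.744 2.332 1.989
v 1.715 2.37 3.065
v 0.732 2.054 2.01
v 1.703 2.092 3.086
v 0.825 1.801 1.934
v 1.796 1.839 3.01
v 0.999 1.642 1.783
v 1.97 1.681 2.859
v 1.206 1.62 1.597
v 2.177 1.658 2.673
v 1.392 1.74 1.426
v 2.363 1.778 2.502
v 1.505 1.97 1.315
v 2.476 2.008 2.391
v -2.27 -2.877 1.984
v -1.452 -3.158 2.164
v -2.788 -3.742 2.996
v -1.97 -4.023 3.176
v -2.208 -3.196 3.376
v -1.887 -2.661 2.75
v -2.353 -4.239 2.41
v -2.032 -3.704 1.784
v -1.503 -3.999 2.427
v -1.413 -3.354 3.024
v -2.827 -3.546 2.136
v -2.737 -2.901 2.733
f 2 1 5
f 2 5 3
f 3 5 6
f 3 6 4
f 5 1 7
f 5 7 6
f 6 7 8
f 6 8 4
f 7 1 9
f 7 9 8
f 8 9 10
f 8 10 4
f 9 1 11
f 9 11 10
f 10 11 12
f 10 12 4
f 11 1 13
f 11 13 12
f 12 13 14
f 12 14 4
f 13 1 15
f 13 15 14
f 14 15 16
f 14 16 4
f 15 1 17
f 15 17 16
f 16 17 18
f 16 18 4
f 17 1 19
f 17 19 18
f 18 19 20
f 18 20 4
f 19 1 21
f 19 21 20
f 20 21 22
f 20 22 4
f 21 1 2
f 21 2 22
f 22 2 3
f 22 3 4
f 24 23 27
f 24 27 25
f 25 27 28
f 25 28 26
f 27 23 29
f 27 29 28
f 28 29 30
f 28 30 26
f 29 23 31
f 29 31 30
f 30 31 32
f 30 32 26
f 31 23 33
f 31 33 32
f 32 33 34
f 32 34 26
f 33 23 35
f 33 35 34
f 34 35 36
f 34 36 26
f 35 23 37
f 35 37 36
f 36 37 38
f 36 38 26
f 37 23 39
f 37 39 38
f 38 39 40
f 38 40 26
f 39 23 41
f 39 41 40
f 40 41 42
f 40 42 26
f 41 23 43
f 41 43 42
f 42 43 44
f 42 44 26
f 43 23 45
f 43 45 44
f 44 45 46
f 44 46 26
f 45 23 47
f 45 47 46
f 46 47 48
f 46 48 26
f 47 23 24
f 47 24 48
f 48 24 25
f 48 25 26
f 49 60 54
f 49 54 50
f 49 50 56
f 49 56 59
f 49 59 60
f 50 54 58
f 54 60 53
f 60 59 51
f 59 56 55
f 56 50 57
f 52 58 53
f 52 53 51
f 52 51 55
f 52 55 57
f 52 57 58
f 53 58 54
f 51 53 60
f 55 51 59
f 57 55 56
f 58 57 50



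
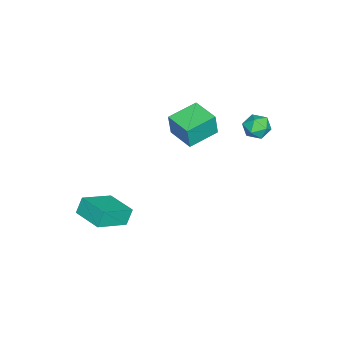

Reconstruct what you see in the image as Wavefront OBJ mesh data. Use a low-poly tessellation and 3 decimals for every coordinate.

v 2.83 -4.315 -1.906
v 2.404 -4.096 -0.938
v 3.825 -2.745 -1.822
v 3.399 -2.527 -0.854
v 4.421 -5.373 -0.966
v 3.995 -5.155 0.002
v 5.416 -3.804 -0.882
v 4.99 -3.585 0.086
v -3.611 -0.934 1.605
v -3.399 -1.024 3.087
v -2.581 0.468 1.543
v -2.369 0.378 3.025
v -2.071 -2.078 1.315
v -1.859 -2.168 2.797
v -1.041 -0.676 1.253
v -0.829 -0.766 2.735
v -1.964 3.635 3.098
v -1.302 3.524 3.655
v -2.138 2.236 3.025
v -1.476 2.125 3.582
v -2.225 2.475 3.859
v -2.118 3.34 3.904
v -1.322 2.42 2.776
v -1.215 3.285 2.821
v -0.905 2.773 3.456
v -1.463 2.807 4.126
v -1.977 2.953 2.554
v -2.535 2.987 3.224
f 2 4 1
f 5 2 1
f 1 4 3
f 3 5 1
f 2 8 4
f 6 2 5
f 6 8 2
f 4 8 3
f 7 5 3
f 3 8 7
f 7 6 5
f 8 6 7
f 10 12 9
f 13 10 9
f 9 12 11
f 11 13 9
f 10 16 12
f 14 10 13
f 14 16 10
f 12 16 11
f 15 13 11
f 11 16 15
f 15 14 13
f 16 14 15
f 17 28 22
f 17 22 18
f 17 18 24
f 17 24 27
f 17 27 28
f 18 22 26
f 22 28 21
f 28 27 19
f 27 24 23
f 24 18 25
f 20 26 21
f 20 21 19
f 20 19 23
f 20 23 25
f 20 25 26
f 21 26 22
f 19 21 28
f 23 19 27
f 25 23 24
f 26 25 18



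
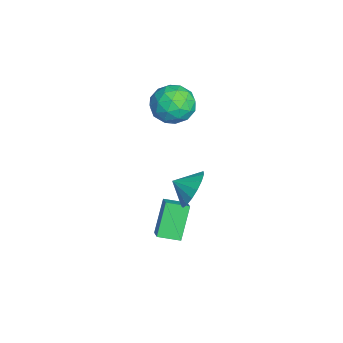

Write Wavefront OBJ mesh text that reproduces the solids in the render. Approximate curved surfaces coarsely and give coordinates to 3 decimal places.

v 2.542 1.442 -0.668
v 2.903 0.919 -1.566
v 2.338 0.518 -0.212
v 3.334 0.97 -1.268
v 3.584 1.13 -0.833
v 3.595 1.361 -0.36
v 3.365 1.611 0.042
v 2.946 1.821 0.282
v 2.435 1.945 0.304
v 1.948 1.954 0.104
v 1.598 1.845 -0.274
v 1.463 1.644 -0.741
v 1.576 1.396 -1.192
v 1.91 1.159 -1.523
v 2.389 0.987 -1.658
v -3.232 1.476 1.535
v -2.183 1.032 1.13
v -4.197 0.408 0.21
v -3.148 -0.036 -0.195
v -3.553 -0.346 0.901
v -2.956 0.314 1.72
v -3.424 1.126 -0.38
v -2.827 1.786 0.439
v -2.302 0.815 -0.054
v -2.381 -0.095 0.738
v -3.999 1.535 0.602
v -4.078 0.625 1.394
v -2.623 1.348 1.449
v -3.757 0.092 -0.109
v -3.995 -0.09 0.536
v -3.379 -0.352 0.297
v -3.077 0.926 1.796
v -2.461 0.664 1.557
v -3.266 -0.146 1.423
v -3.919 0.776 -0.217
v -3.303 0.514 -0.456
v -3.001 1.792 1.043
v -2.385 1.53 0.804
v -3.114 1.586 -0.083
v -2.076 0.959 0.515
v -2.643 0.331 -0.264
v -2.805 1.015 -0.373
v -2.455 1.403 0.108
v -2.123 0.424 0.98
v -2.69 -0.204 0.201
v -2.928 -0.386 0.846
v -2.577 0.002 1.327
v -2.193 0.297 0.284
v -3.69 1.644 1.139
v -4.257 1.016 0.36
v -3.803 1.438 0.013
v -3.452 1.826 0.494
v -3.737 1.109 1.604
v -4.304 0.481 0.825
v -3.925 0.037 1.232
v -3.575 0.425 1.713
v -4.187 1.143 1.056
v 0.621 0.144 -3.125
v 1.489 0.246 -2.599
v 0.664 1.266 -3.414
v 1.532 1.369 -2.888
v 1.648 -0.309 -4.732
v 2.516 -0.206 -4.206
v 1.691 0.814 -5.021
v 2.559 0.916 -4.495
f 2 1 4
f 2 4 3
f 4 1 5
f 4 5 3
f 5 1 6
f 5 6 3
f 6 1 7
f 6 7 3
f 7 1 8
f 7 8 3
f 8 1 9
f 8 9 3
f 9 1 10
f 9 10 3
f 10 1 11
f 10 11 3
f 11 1 12
f 11 12 3
f 12 1 13
f 12 13 3
f 13 1 14
f 13 14 3
f 14 1 15
f 14 15 3
f 15 1 2
f 15 2 3
f 16 53 32
f 53 27 56
f 32 56 21
f 53 56 32
f 16 32 28
f 32 21 33
f 28 33 17
f 32 33 28
f 16 28 37
f 28 17 38
f 37 38 23
f 28 38 37
f 16 37 49
f 37 23 52
f 49 52 26
f 37 52 49
f 16 49 53
f 49 26 57
f 53 57 27
f 49 57 53
f 17 33 44
f 33 21 47
f 44 47 25
f 33 47 44
f 21 56 34
f 56 27 55
f 34 55 20
f 56 55 34
f 27 57 54
f 57 26 50
f 54 50 18
f 57 50 54
f 26 52 51
f 52 23 39
f 51 39 22
f 52 39 51
f 23 38 43
f 38 17 40
f 43 40 24
f 38 40 43
f 19 45 31
f 45 25 46
f 31 46 20
f 45 46 31
f 19 31 29
f 31 20 30
f 29 30 18
f 31 30 29
f 19 29 36
f 29 18 35
f 36 35 22
f 29 35 36
f 19 36 41
f 36 22 42
f 41 42 24
f 36 42 41
f 19 41 45
f 41 24 48
f 45 48 25
f 41 48 45
f 20 46 34
f 46 25 47
f 34 47 21
f 46 47 34
f 18 30 54
f 30 20 55
f 54 55 27
f 30 55 54
f 22 35 51
f 35 18 50
f 51 50 26
f 35 50 51
f 24 42 43
f 42 22 39
f 43 39 23
f 42 39 43
f 25 48 44
f 48 24 40
f 44 40 17
f 48 40 44
f 59 61 58
f 62 59 58
f 58 61 60
f 60 62 58
f 59 65 61
f 63 59 62
f 63 65 59
f 61 65 60
f 64 62 60
f 60 65 64
f 64 63 62
f 65 63 64



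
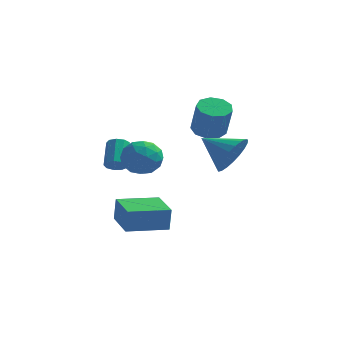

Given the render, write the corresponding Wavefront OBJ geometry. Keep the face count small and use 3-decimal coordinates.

v -3.031 1.87 -0.93
v -2.523 1.893 -0.822
v -2.761 2.952 0.078
v -3.269 2.93 -0.03
v -2.599 2.108 -1.095
v -2.837 3.167 -0.195
v -2.877 2.212 -1.291
v -3.115 3.271 -0.391
v -3.227 2.156 -1.318
v -3.465 3.215 -0.418
v -3.486 1.967 -1.163
v -3.724 3.026 -0.263
v -3.532 1.732 -0.899
v -3.769 2.791 0
v -3.343 1.563 -0.65
v -3.581 2.622 0.25
v -3.009 1.537 -0.532
v -3.246 2.596 0.368
v -2.685 1.667 -0.6
v -2.922 2.727 0.3
v -2.783 0.843 -3.623
v -2.702 0.886 -2.486
v -1.215 1.94 -3.776
v -1.134 1.983 -2.64
v -1.786 -0.583 -3.64
v -1.705 -0.54 -2.504
v -0.218 0.514 -3.794
v -0.137 0.557 -2.657
v 2.8 -0.602 1.301
v 3.283 -0.408 2.189
v 1.4 -0.318 1.999
v 3.271 -0.02 2.008
v 3.177 0.268 1.704
v 3.019 0.405 1.331
v 2.822 0.368 0.952
v 2.622 0.163 0.634
v 2.452 -0.174 0.431
v 2.343 -0.585 0.378
v 2.312 -0.998 0.485
v 2.366 -1.343 0.732
v 2.495 -1.56 1.079
v 2.677 -1.611 1.463
v 2.88 -1.488 1.819
v 3.069 -1.211 2.086
v 3.211 -0.829 2.217
v -2.297 0.328 0.232
v -1.956 0.891 0.941
v -1.044 0.669 -0.641
v -0.703 1.232 0.068
v -0.734 0.272 0.185
v -1.508 0.061 0.724
v -1.492 1.499 -0.424
v -2.266 1.288 0.115
v -1.458 1.614 0.536
v -0.99 0.856 0.912
v -2.01 0.704 -0.612
v -1.542 -0.054 -0.236
v -2.237 0.579 0.663
v -0.763 0.981 -0.363
v -0.781 0.416 -0.295
v -0.581 0.747 0.122
v -1.973 0.092 0.536
v -1.773 0.423 0.953
v -1.054 0.059 0.508
v -1.227 1.137 -0.653
v -1.027 1.468 -0.236
v -2.419 0.813 0.178
v -2.219 1.144 0.595
v -1.946 1.501 -0.208
v -1.744 1.335 0.842
v -1.007 1.536 0.329
v -1.471 1.693 0.039
v -1.926 1.569 0.356
v -1.468 0.89 1.063
v -0.732 1.09 0.55
v -0.75 0.526 0.618
v -1.205 0.402 0.935
v -1.176 1.315 0.825
v -2.268 0.47 -0.25
v -1.532 0.67 -0.763
v -1.795 1.158 -0.635
v -2.25 1.034 -0.318
v -1.993 0.024 -0.029
v -1.256 0.225 -0.542
v -1.074 -0.009 -0.056
v -1.529 -0.133 0.261
v -1.824 0.245 -0.525
v 0.494 3.957 0.868
v 1.27 3.993 0.679
v 1.663 3.499 2.204
v 0.886 3.463 2.392
v 1.103 4.474 0.878
v 1.496 3.981 2.403
v 0.651 4.714 1.072
v 1.044 4.22 2.597
v 0.125 4.599 1.171
v 0.518 4.106 2.695
v -0.228 4.184 1.127
v 0.165 3.69 2.652
v -0.244 3.662 0.963
v 0.149 3.169 2.487
v 0.085 3.279 0.753
v 0.478 2.785 2.278
v 0.605 3.212 0.598
v 0.998 2.718 2.122
v 1.073 3.494 0.568
v 1.466 3 2.093
f 2 1 5
f 2 5 3
f 3 5 6
f 3 6 4
f 5 1 7
f 5 7 6
f 6 7 8
f 6 8 4
f 7 1 9
f 7 9 8
f 8 9 10
f 8 10 4
f 9 1 11
f 9 11 10
f 10 11 12
f 10 12 4
f 11 1 13
f 11 13 12
f 12 13 14
f 12 14 4
f 13 1 15
f 13 15 14
f 14 15 16
f 14 16 4
f 15 1 17
f 15 17 16
f 16 17 18
f 16 18 4
f 17 1 19
f 17 19 18
f 18 19 20
f 18 20 4
f 19 1 2
f 19 2 20
f 20 2 3
f 20 3 4
f 22 24 21
f 25 22 21
f 21 24 23
f 23 25 21
f 22 28 24
f 26 22 25
f 26 28 22
f 24 28 23
f 27 25 23
f 23 28 27
f 27 26 25
f 28 26 27
f 30 29 32
f 30 32 31
f 32 29 33
f 32 33 31
f 33 29 34
f 33 34 31
f 34 29 35
f 34 35 31
f 35 29 36
f 35 36 31
f 36 29 37
f 36 37 31
f 37 29 38
f 37 38 31
f 38 29 39
f 38 39 31
f 39 29 40
f 39 40 31
f 40 29 41
f 40 41 31
f 41 29 42
f 41 42 31
f 42 29 43
f 42 43 31
f 43 29 44
f 43 44 31
f 44 29 45
f 44 45 31
f 45 29 30
f 45 30 31
f 46 83 62
f 83 57 86
f 62 86 51
f 83 86 62
f 46 62 58
f 62 51 63
f 58 63 47
f 62 63 58
f 46 58 67
f 58 47 68
f 67 68 53
f 58 68 67
f 46 67 79
f 67 53 82
f 79 82 56
f 67 82 79
f 46 79 83
f 79 56 87
f 83 87 57
f 79 87 83
f 47 63 74
f 63 51 77
f 74 77 55
f 63 77 74
f 51 86 64
f 86 57 85
f 64 85 50
f 86 85 64
f 57 87 84
f 87 56 80
f 84 80 48
f 87 80 84
f 56 82 81
f 82 53 69
f 81 69 52
f 82 69 81
f 53 68 73
f 68 47 70
f 73 70 54
f 68 70 73
f 49 75 61
f 75 55 76
f 61 76 50
f 75 76 61
f 49 61 59
f 61 50 60
f 59 60 48
f 61 60 59
f 49 59 66
f 59 48 65
f 66 65 52
f 59 65 66
f 49 66 71
f 66 52 72
f 71 72 54
f 66 72 71
f 49 71 75
f 71 54 78
f 75 78 55
f 71 78 75
f 50 76 64
f 76 55 77
f 64 77 51
f 76 77 64
f 48 60 84
f 60 50 85
f 84 85 57
f 60 85 84
f 52 65 81
f 65 48 80
f 81 80 56
f 65 80 81
f 54 72 73
f 72 52 69
f 73 69 53
f 72 69 73
f 55 78 74
f 78 54 70
f 74 70 47
f 78 70 74
f 89 88 92
f 89 92 90
f 90 92 93
f 90 93 91
f 92 88 94
f 92 94 93
f 93 94 95
f 93 95 91
f 94 88 96
f 94 96 95
f 95 96 97
f 95 97 91
f 96 88 98
f 96 98 97
f 97 98 99
f 97 99 91
f 98 88 100
f 98 100 99
f 99 100 101
f 99 101 91
f 100 88 102
f 100 102 101
f 101 102 103
f 101 103 91
f 102 88 104
f 102 104 103
f 103 104 105
f 103 105 91
f 104 88 106
f 104 106 105
f 105 106 107
f 105 107 91
f 106 88 89
f 106 89 107
f 107 89 90
f 107 90 91



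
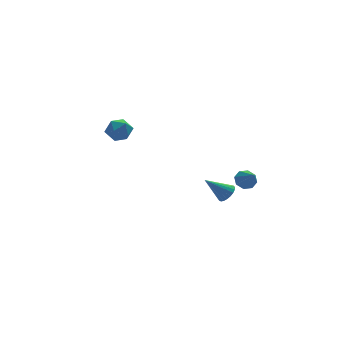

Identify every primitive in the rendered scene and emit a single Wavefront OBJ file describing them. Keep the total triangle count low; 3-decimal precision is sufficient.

v 3.388 -0.061 -2.85
v 3.736 0.3 -2.578
v 2.352 0.201 -1.87
v 3.627 0.443 -2.732
v 3.476 0.499 -2.907
v 3.31 0.458 -3.071
v 3.158 0.327 -3.197
v 3.046 0.13 -3.263
v 2.992 -0.101 -3.258
v 3.008 -0.325 -3.182
v 3.088 -0.504 -3.048
v 3.221 -0.605 -2.88
v 3.383 -0.613 -2.707
v 3.546 -0.526 -2.559
v 3.681 -0.358 -2.461
v 3.766 -0.138 -2.43
v 3.785 0.094 -2.471
v 3.13 -3.306 0.034
v 3.653 -3.154 0.164
v 3.19 -4.214 0.846
v 3.36 -2.957 0.407
v 2.932 -2.964 0.431
v 2.62 -3.171 0.223
v 2.607 -3.457 -0.096
v 2.9 -3.655 -0.339
v 3.328 -3.647 -0.363
v 3.639 -3.44 -0.155
v -2.881 -1.886 3.972
v -2.28 -2.015 3.649
v -3.02 -2.985 4.151
v -2.419 -3.114 3.828
v -2.421 -2.795 4.444
v -2.335 -2.115 4.334
v -2.965 -2.885 3.466
v -2.879 -2.205 3.356
v -2.332 -2.632 3.337
v -1.996 -2.576 3.942
v -3.304 -2.424 3.858
v -2.968 -2.368 4.463
f 2 1 4
f 2 4 3
f 4 1 5
f 4 5 3
f 5 1 6
f 5 6 3
f 6 1 7
f 6 7 3
f 7 1 8
f 7 8 3
f 8 1 9
f 8 9 3
f 9 1 10
f 9 10 3
f 10 1 11
f 10 11 3
f 11 1 12
f 11 12 3
f 12 1 13
f 12 13 3
f 13 1 14
f 13 14 3
f 14 1 15
f 14 15 3
f 15 1 16
f 15 16 3
f 16 1 17
f 16 17 3
f 17 1 2
f 17 2 3
f 19 18 21
f 19 21 20
f 21 18 22
f 21 22 20
f 22 18 23
f 22 23 20
f 23 18 24
f 23 24 20
f 24 18 25
f 24 25 20
f 25 18 26
f 25 26 20
f 26 18 27
f 26 27 20
f 27 18 19
f 27 19 20
f 28 39 33
f 28 33 29
f 28 29 35
f 28 35 38
f 28 38 39
f 29 33 37
f 33 39 32
f 39 38 30
f 38 35 34
f 35 29 36
f 31 37 32
f 31 32 30
f 31 30 34
f 31 34 36
f 31 36 37
f 32 37 33
f 30 32 39
f 34 30 38
f 36 34 35
f 37 36 29



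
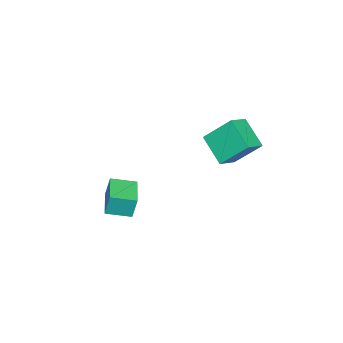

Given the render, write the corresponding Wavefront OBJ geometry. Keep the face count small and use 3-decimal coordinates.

v -0.731 -3.881 -2.364
v -0.8 -3.578 -1.05
v 0.795 -2.714 -2.552
v 0.726 -2.411 -1.238
v 0.154 -4.989 -2.062
v 0.085 -4.686 -0.748
v 1.68 -3.822 -2.25
v 1.611 -3.519 -0.936
v -1.918 0.734 3.533
v -2.329 2.134 5.057
v -1.355 2.16 2.376
v -1.765 3.559 3.9
v -0.795 0.621 3.94
v -1.205 2.02 5.464
v -0.231 2.046 2.783
v -0.642 3.446 4.307
f 2 4 1
f 5 2 1
f 1 4 3
f 3 5 1
f 2 8 4
f 6 2 5
f 6 8 2
f 4 8 3
f 7 5 3
f 3 8 7
f 7 6 5
f 8 6 7
f 10 12 9
f 13 10 9
f 9 12 11
f 11 13 9
f 10 16 12
f 14 10 13
f 14 16 10
f 12 16 11
f 15 13 11
f 11 16 15
f 15 14 13
f 16 14 15



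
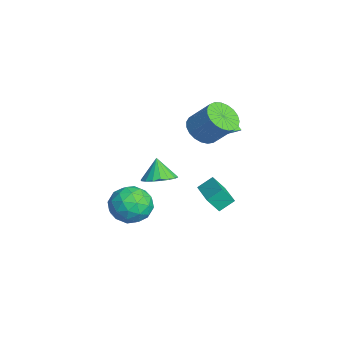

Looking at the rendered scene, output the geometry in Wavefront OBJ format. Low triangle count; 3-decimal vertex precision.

v -1.492 -2.624 -0.519
v -0.625 -2.353 -1.147
v -0.395 -3.387 0.667
v 0.472 -3.116 0.039
v -0.1 -2.328 0.56
v -0.778 -1.857 -0.173
v -0.242 -3.883 -0.307
v -0.92 -3.412 -1.04
v 0.147 -3.131 -1.016
v 0.235 -2.17 -0.48
v -1.255 -3.57 -0
v -1.167 -2.609 0.536
v -1.155 -2.422 -0.937
v 0.135 -3.318 0.457
v -0.201 -2.855 0.763
v 0.308 -2.696 0.394
v -1.245 -2.13 -0.364
v -0.735 -1.971 -0.733
v -0.426 -1.956 0.27
v -0.285 -3.769 0.253
v 0.225 -3.61 -0.116
v -1.328 -3.044 -0.874
v -0.819 -2.885 -1.243
v -0.594 -3.784 -0.75
v -0.192 -2.72 -1.229
v 0.453 -3.168 -0.532
v 0.034 -3.619 -0.736
v -0.365 -3.342 -1.167
v -0.14 -2.155 -0.914
v 0.505 -2.603 -0.217
v 0.169 -2.14 0.089
v -0.229 -1.863 -0.341
v 0.314 -2.612 -0.837
v -1.525 -3.137 -0.263
v -0.88 -3.585 0.434
v -0.791 -3.877 -0.139
v -1.189 -3.6 -0.569
v -1.473 -2.572 0.052
v -0.828 -3.02 0.749
v -0.655 -2.398 0.687
v -1.054 -2.121 0.256
v -1.334 -3.128 0.357
v -4.144 1.389 -2.71
v -4.194 0.794 -1.896
v -4.285 2.152 -2.161
v -4.335 1.556 -1.347
v -2.465 1.544 -2.493
v -2.515 0.948 -1.679
v -2.606 2.306 -1.944
v -2.656 1.711 -1.13
v -2.57 0.73 3.126
v -2.001 0.038 3.288
v -1.321 0.878 4.495
v -1.89 1.57 4.334
v -1.807 0.243 3.036
v -1.127 1.082 4.243
v -1.744 0.532 2.799
v -1.064 1.371 4.006
v -1.824 0.855 2.62
v -1.145 1.695 3.827
v -2.034 1.157 2.528
v -1.354 1.996 3.735
v -2.335 1.384 2.539
v -1.655 2.224 3.746
v -2.678 1.499 2.652
v -1.998 2.339 3.859
v -3.002 1.481 2.847
v -2.322 2.321 4.054
v -3.251 1.333 3.091
v -2.571 2.173 4.298
v -3.382 1.081 3.34
v -2.702 1.92 4.547
v -3.373 0.768 3.553
v -2.693 1.608 4.76
v -3.225 0.448 3.692
v -2.545 1.288 4.899
v -2.964 0.178 3.733
v -2.284 1.017 4.94
v -2.635 0.003 3.669
v -1.955 0.842 4.876
v -2.294 -0.047 3.512
v -1.614 0.793 4.719
v -2.071 -1.332 0.32
v -1.355 -0.995 0.681
v -2.589 -1.388 1.4
v -1.565 -0.681 0.596
v -1.875 -0.495 0.457
v -2.224 -0.476 0.291
v -2.543 -0.626 0.13
v -2.768 -0.916 0.007
v -2.855 -1.288 -0.054
v -2.787 -1.669 -0.041
v -2.577 -1.983 0.043
v -2.267 -2.168 0.182
v -1.918 -2.188 0.348
v -1.599 -2.038 0.509
v -1.374 -1.748 0.632
v -1.286 -1.376 0.694
v -3.356 2.212 2.3
v -2.955 1.938 2.535
v -4.424 1.868 3.72
v -2.952 2.34 2.634
v -3.186 2.666 2.537
v -3.52 2.727 2.301
v -3.758 2.486 2.064
v -3.761 2.084 1.965
v -3.527 1.758 2.062
v -3.193 1.698 2.298
f 1 38 17
f 38 12 41
f 17 41 6
f 38 41 17
f 1 17 13
f 17 6 18
f 13 18 2
f 17 18 13
f 1 13 22
f 13 2 23
f 22 23 8
f 13 23 22
f 1 22 34
f 22 8 37
f 34 37 11
f 22 37 34
f 1 34 38
f 34 11 42
f 38 42 12
f 34 42 38
f 2 18 29
f 18 6 32
f 29 32 10
f 18 32 29
f 6 41 19
f 41 12 40
f 19 40 5
f 41 40 19
f 12 42 39
f 42 11 35
f 39 35 3
f 42 35 39
f 11 37 36
f 37 8 24
f 36 24 7
f 37 24 36
f 8 23 28
f 23 2 25
f 28 25 9
f 23 25 28
f 4 30 16
f 30 10 31
f 16 31 5
f 30 31 16
f 4 16 14
f 16 5 15
f 14 15 3
f 16 15 14
f 4 14 21
f 14 3 20
f 21 20 7
f 14 20 21
f 4 21 26
f 21 7 27
f 26 27 9
f 21 27 26
f 4 26 30
f 26 9 33
f 30 33 10
f 26 33 30
f 5 31 19
f 31 10 32
f 19 32 6
f 31 32 19
f 3 15 39
f 15 5 40
f 39 40 12
f 15 40 39
f 7 20 36
f 20 3 35
f 36 35 11
f 20 35 36
f 9 27 28
f 27 7 24
f 28 24 8
f 27 24 28
f 10 33 29
f 33 9 25
f 29 25 2
f 33 25 29
f 44 46 43
f 47 44 43
f 43 46 45
f 45 47 43
f 44 50 46
f 48 44 47
f 48 50 44
f 46 50 45
f 49 47 45
f 45 50 49
f 49 48 47
f 50 48 49
f 52 51 55
f 52 55 53
f 53 55 56
f 53 56 54
f 55 51 57
f 55 57 56
f 56 57 58
f 56 58 54
f 57 51 59
f 57 59 58
f 58 59 60
f 58 60 54
f 59 51 61
f 59 61 60
f 60 61 62
f 60 62 54
f 61 51 63
f 61 63 62
f 62 63 64
f 62 64 54
f 63 51 65
f 63 65 64
f 64 65 66
f 64 66 54
f 65 51 67
f 65 67 66
f 66 67 68
f 66 68 54
f 67 51 69
f 67 69 68
f 68 69 70
f 68 70 54
f 69 51 71
f 69 71 70
f 70 71 72
f 70 72 54
f 71 51 73
f 71 73 72
f 72 73 74
f 72 74 54
f 73 51 75
f 73 75 74
f 74 75 76
f 74 76 54
f 75 51 77
f 75 77 76
f 76 77 78
f 76 78 54
f 77 51 79
f 77 79 78
f 78 79 80
f 78 80 54
f 79 51 81
f 79 81 80
f 80 81 82
f 80 82 54
f 81 51 52
f 81 52 82
f 82 52 53
f 82 53 54
f 84 83 86
f 84 86 85
f 86 83 87
f 86 87 85
f 87 83 88
f 87 88 85
f 88 83 89
f 88 89 85
f 89 83 90
f 89 90 85
f 90 83 91
f 90 91 85
f 91 83 92
f 91 92 85
f 92 83 93
f 92 93 85
f 93 83 94
f 93 94 85
f 94 83 95
f 94 95 85
f 95 83 96
f 95 96 85
f 96 83 97
f 96 97 85
f 97 83 98
f 97 98 85
f 98 83 84
f 98 84 85
f 100 99 102
f 100 102 101
f 102 99 103
f 102 103 101
f 103 99 104
f 103 104 101
f 104 99 105
f 104 105 101
f 105 99 106
f 105 106 101
f 106 99 107
f 106 107 101
f 107 99 108
f 107 108 101
f 108 99 100
f 108 100 101



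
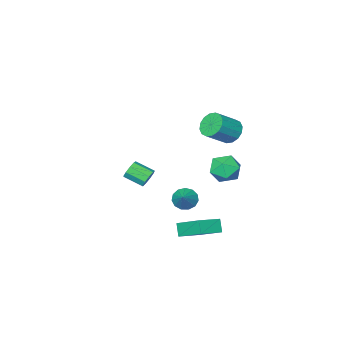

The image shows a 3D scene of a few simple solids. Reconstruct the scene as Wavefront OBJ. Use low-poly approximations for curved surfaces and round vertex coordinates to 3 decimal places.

v -2.655 1.704 3.109
v -2.154 1.955 2.43
v -0.805 1.866 3.393
v -1.305 1.616 4.071
v -2.276 2.342 2.636
v -0.926 2.254 3.599
v -2.499 2.559 2.969
v -1.15 2.471 3.932
v -2.764 2.546 3.339
v -1.415 2.458 4.302
v -3 2.308 3.648
v -1.65 2.22 4.61
v -3.143 1.908 3.812
v -1.794 1.82 4.774
v -3.155 1.454 3.787
v -1.806 1.365 4.75
v -3.034 1.066 3.581
v -1.684 0.978 4.544
v -2.81 0.849 3.248
v -1.461 0.761 4.211
v -2.545 0.862 2.878
v -1.196 0.774 3.841
v -2.31 1.1 2.57
v -0.96 1.012 3.532
v -2.166 1.5 2.406
v -0.817 1.412 3.368
v -2.224 3.166 1.202
v -1.619 3.699 0.527
v -0.841 2.421 1.853
v -0.236 2.954 1.178
v -0.728 3.461 1.956
v -1.583 3.922 1.554
v -0.877 2.198 0.826
v -1.732 2.659 0.424
v -0.786 3.101 0.295
v -0.695 3.881 0.993
v -1.765 2.239 1.387
v -1.674 3.019 2.085
v -0.79 1.096 -4.038
v -1.066 2.848 -2.991
v -0.566 1.59 -4.806
v -0.842 3.342 -3.759
v 0.682 1.078 -3.621
v 0.406 2.83 -2.574
v 0.906 1.572 -4.389
v 0.63 3.324 -3.342
v -0.505 -3.358 -2.504
v -0.257 -2.945 -2.024
v 0.393 -3.968 -1.477
v 0.145 -4.382 -1.956
v -0.661 -3.126 -1.884
v -0.012 -4.149 -1.337
v -0.993 -3.417 -2.033
v -0.343 -4.44 -1.486
v -1.096 -3.68 -2.403
v -0.446 -4.703 -1.856
v -0.922 -3.793 -2.82
v -0.272 -4.816 -2.272
v -0.554 -3.702 -3.088
v 0.096 -4.725 -2.541
v -0.162 -3.451 -3.084
v 0.488 -4.474 -2.536
v 0.069 -3.156 -2.808
v 0.719 -4.18 -2.26
v 0.031 -2.956 -2.389
v 0.681 -3.98 -1.842
v 1.684 3.259 -0.121
v 2.103 3.452 -0.712
v 2.456 4.041 0.681
v 1.791 3.736 -0.689
v 1.445 3.869 -0.486
v 1.175 3.808 -0.166
v 1.067 3.572 0.168
v 1.155 3.237 0.41
v 1.411 2.909 0.484
v 1.754 2.692 0.366
v 2.074 2.655 0.093
v 2.271 2.81 -0.247
v 2.282 3.107 -0.548
f 2 1 5
f 2 5 3
f 3 5 6
f 3 6 4
f 5 1 7
f 5 7 6
f 6 7 8
f 6 8 4
f 7 1 9
f 7 9 8
f 8 9 10
f 8 10 4
f 9 1 11
f 9 11 10
f 10 11 12
f 10 12 4
f 11 1 13
f 11 13 12
f 12 13 14
f 12 14 4
f 13 1 15
f 13 15 14
f 14 15 16
f 14 16 4
f 15 1 17
f 15 17 16
f 16 17 18
f 16 18 4
f 17 1 19
f 17 19 18
f 18 19 20
f 18 20 4
f 19 1 21
f 19 21 20
f 20 21 22
f 20 22 4
f 21 1 23
f 21 23 22
f 22 23 24
f 22 24 4
f 23 1 25
f 23 25 24
f 24 25 26
f 24 26 4
f 25 1 2
f 25 2 26
f 26 2 3
f 26 3 4
f 27 38 32
f 27 32 28
f 27 28 34
f 27 34 37
f 27 37 38
f 28 32 36
f 32 38 31
f 38 37 29
f 37 34 33
f 34 28 35
f 30 36 31
f 30 31 29
f 30 29 33
f 30 33 35
f 30 35 36
f 31 36 32
f 29 31 38
f 33 29 37
f 35 33 34
f 36 35 28
f 40 42 39
f 43 40 39
f 39 42 41
f 41 43 39
f 40 46 42
f 44 40 43
f 44 46 40
f 42 46 41
f 45 43 41
f 41 46 45
f 45 44 43
f 46 44 45
f 48 47 51
f 48 51 49
f 49 51 52
f 49 52 50
f 51 47 53
f 51 53 52
f 52 53 54
f 52 54 50
f 53 47 55
f 53 55 54
f 54 55 56
f 54 56 50
f 55 47 57
f 55 57 56
f 56 57 58
f 56 58 50
f 57 47 59
f 57 59 58
f 58 59 60
f 58 60 50
f 59 47 61
f 59 61 60
f 60 61 62
f 60 62 50
f 61 47 63
f 61 63 62
f 62 63 64
f 62 64 50
f 63 47 65
f 63 65 64
f 64 65 66
f 64 66 50
f 65 47 48
f 65 48 66
f 66 48 49
f 66 49 50
f 68 67 70
f 68 70 69
f 70 67 71
f 70 71 69
f 71 67 72
f 71 72 69
f 72 67 73
f 72 73 69
f 73 67 74
f 73 74 69
f 74 67 75
f 74 75 69
f 75 67 76
f 75 76 69
f 76 67 77
f 76 77 69
f 77 67 78
f 77 78 69
f 78 67 79
f 78 79 69
f 79 67 68
f 79 68 69



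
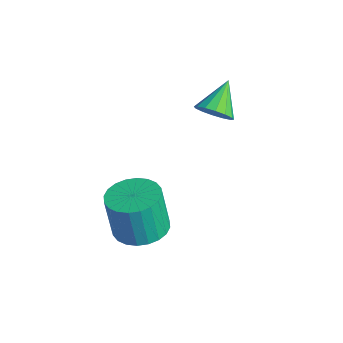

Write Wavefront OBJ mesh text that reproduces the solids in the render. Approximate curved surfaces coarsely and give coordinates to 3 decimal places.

v -0.673 -0.022 -0.121
v -0.059 0.374 -0.007
v -1.427 0.902 0.721
v -0.22 0.528 -0.319
v -0.502 0.534 -0.578
v -0.83 0.391 -0.715
v -1.116 0.138 -0.692
v -1.284 -0.159 -0.517
v -1.288 -0.419 -0.236
v -1.127 -0.572 0.076
v -0.845 -0.578 0.336
v -0.517 -0.436 0.472
v -0.231 -0.182 0.45
v -0.063 0.114 0.274
v 1.22 -3.647 -3.367
v 1.737 -2.806 -3.204
v 1.496 -2.993 -1.471
v 0.98 -3.833 -1.633
v 1.374 -2.667 -3.24
v 1.133 -2.853 -1.506
v 0.988 -2.677 -3.295
v 0.747 -2.863 -1.561
v 0.637 -2.834 -3.36
v 0.396 -3.021 -1.627
v 0.375 -3.116 -3.427
v 0.134 -3.303 -1.693
v 0.242 -3.478 -3.484
v 0.001 -3.665 -1.751
v 0.257 -3.866 -3.524
v 0.017 -4.053 -1.791
v 0.42 -4.22 -3.54
v 0.179 -4.407 -1.806
v 0.704 -4.487 -3.529
v 0.463 -4.674 -1.796
v 1.067 -4.627 -3.494
v 0.826 -4.813 -1.76
v 1.453 -4.617 -3.439
v 1.212 -4.803 -1.705
v 1.804 -4.459 -3.373
v 1.563 -4.646 -1.64
v 2.066 -4.177 -3.307
v 1.825 -4.364 -1.573
v 2.199 -3.815 -3.249
v 1.958 -4.002 -1.516
v 2.183 -3.427 -3.209
v 1.943 -3.614 -1.476
v 2.021 -3.073 -3.194
v 1.78 -3.26 -1.46
f 2 1 4
f 2 4 3
f 4 1 5
f 4 5 3
f 5 1 6
f 5 6 3
f 6 1 7
f 6 7 3
f 7 1 8
f 7 8 3
f 8 1 9
f 8 9 3
f 9 1 10
f 9 10 3
f 10 1 11
f 10 11 3
f 11 1 12
f 11 12 3
f 12 1 13
f 12 13 3
f 13 1 14
f 13 14 3
f 14 1 2
f 14 2 3
f 16 15 19
f 16 19 17
f 17 19 20
f 17 20 18
f 19 15 21
f 19 21 20
f 20 21 22
f 20 22 18
f 21 15 23
f 21 23 22
f 22 23 24
f 22 24 18
f 23 15 25
f 23 25 24
f 24 25 26
f 24 26 18
f 25 15 27
f 25 27 26
f 26 27 28
f 26 28 18
f 27 15 29
f 27 29 28
f 28 29 30
f 28 30 18
f 29 15 31
f 29 31 30
f 30 31 32
f 30 32 18
f 31 15 33
f 31 33 32
f 32 33 34
f 32 34 18
f 33 15 35
f 33 35 34
f 34 35 36
f 34 36 18
f 35 15 37
f 35 37 36
f 36 37 38
f 36 38 18
f 37 15 39
f 37 39 38
f 38 39 40
f 38 40 18
f 39 15 41
f 39 41 40
f 40 41 42
f 40 42 18
f 41 15 43
f 41 43 42
f 42 43 44
f 42 44 18
f 43 15 45
f 43 45 44
f 44 45 46
f 44 46 18
f 45 15 47
f 45 47 46
f 46 47 48
f 46 48 18
f 47 15 16
f 47 16 48
f 48 16 17
f 48 17 18

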